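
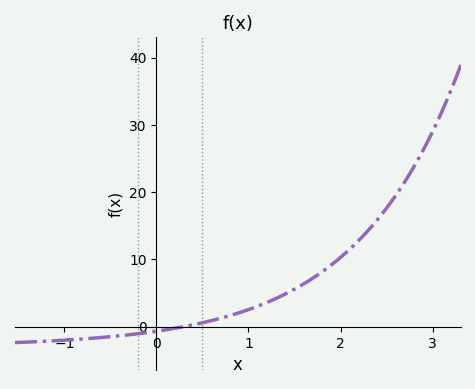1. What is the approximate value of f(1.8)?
8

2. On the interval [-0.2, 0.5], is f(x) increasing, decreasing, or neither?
increasing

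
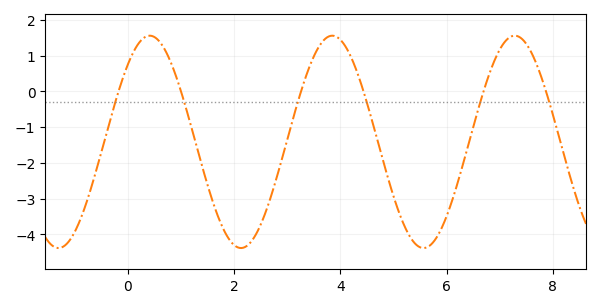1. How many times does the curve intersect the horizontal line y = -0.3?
6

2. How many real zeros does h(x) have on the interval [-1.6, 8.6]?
6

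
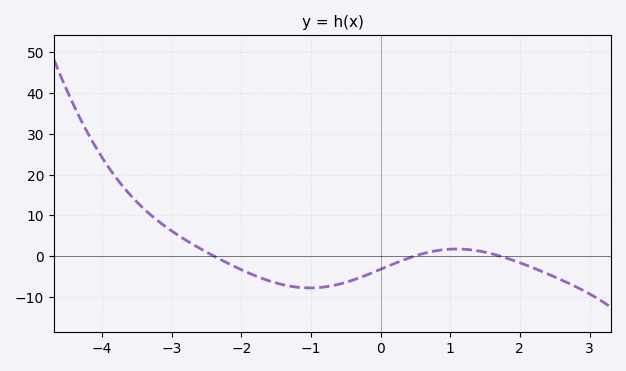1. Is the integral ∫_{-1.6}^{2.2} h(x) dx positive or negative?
negative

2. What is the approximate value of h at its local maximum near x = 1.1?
1.74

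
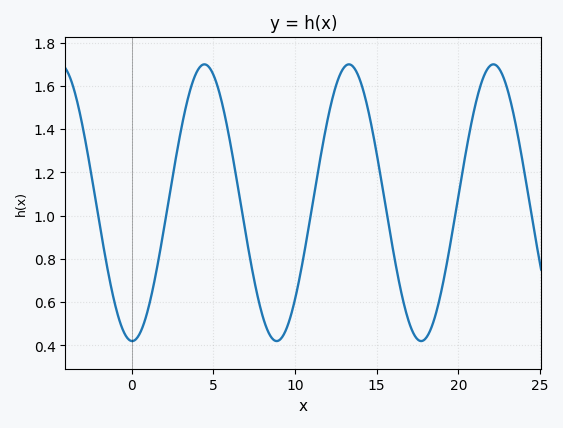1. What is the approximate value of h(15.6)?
1.02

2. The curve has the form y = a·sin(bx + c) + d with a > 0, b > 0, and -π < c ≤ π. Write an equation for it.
y = 0.64sin(0.71x - 1.6) + 1.06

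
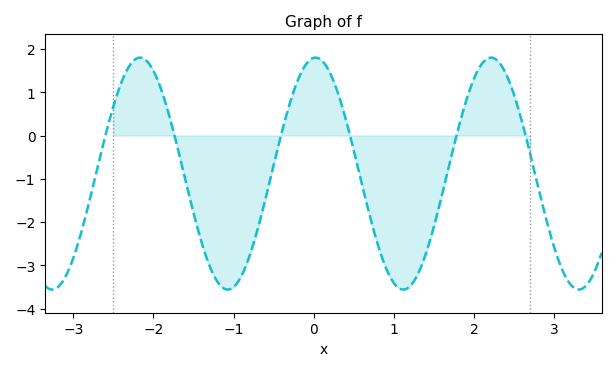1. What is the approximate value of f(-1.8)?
0.437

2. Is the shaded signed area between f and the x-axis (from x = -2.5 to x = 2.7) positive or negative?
negative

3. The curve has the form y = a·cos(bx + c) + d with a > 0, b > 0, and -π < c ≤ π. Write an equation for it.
y = 2.68cos(2.87x - 0.06) - 0.88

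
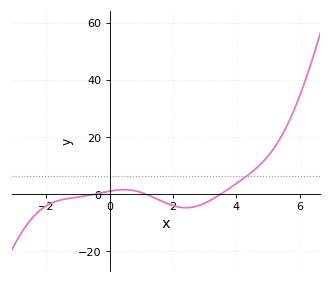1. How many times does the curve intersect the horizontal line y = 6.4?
1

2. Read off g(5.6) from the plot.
23.9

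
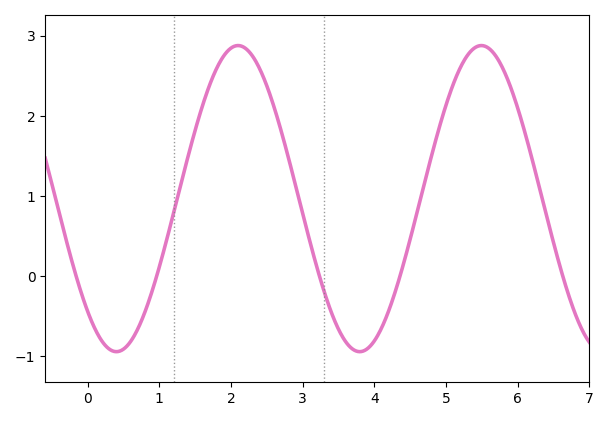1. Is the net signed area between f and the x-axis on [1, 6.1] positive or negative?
positive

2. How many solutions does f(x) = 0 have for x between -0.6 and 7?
5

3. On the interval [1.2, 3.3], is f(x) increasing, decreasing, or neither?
neither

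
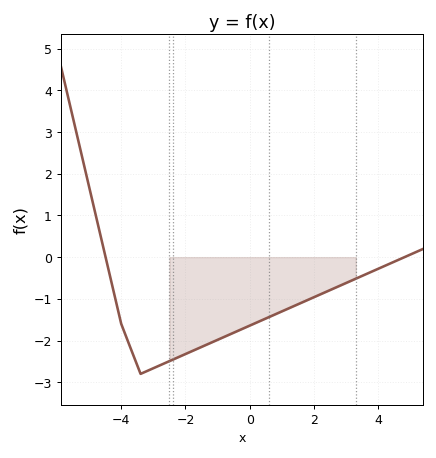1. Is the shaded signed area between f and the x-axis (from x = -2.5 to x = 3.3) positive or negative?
negative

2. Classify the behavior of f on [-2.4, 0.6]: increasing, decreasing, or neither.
increasing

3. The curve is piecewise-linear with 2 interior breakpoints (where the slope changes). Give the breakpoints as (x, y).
(-4, -1.6); (-3.4, -2.8)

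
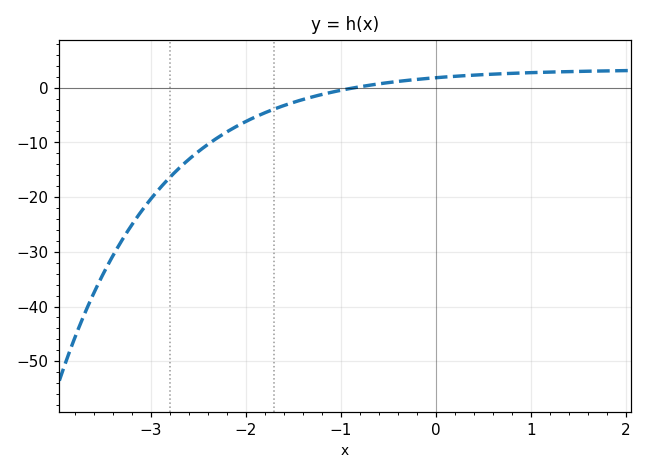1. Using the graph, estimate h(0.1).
2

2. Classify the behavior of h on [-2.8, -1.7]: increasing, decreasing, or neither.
increasing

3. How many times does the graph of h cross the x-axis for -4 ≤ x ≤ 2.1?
1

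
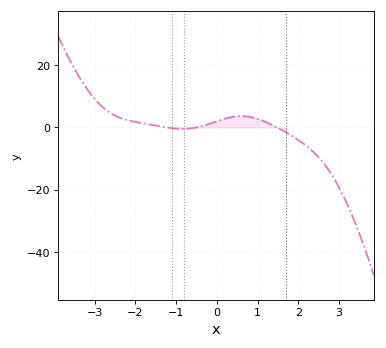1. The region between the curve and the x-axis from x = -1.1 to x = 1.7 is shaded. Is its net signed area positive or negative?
positive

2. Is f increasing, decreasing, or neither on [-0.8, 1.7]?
neither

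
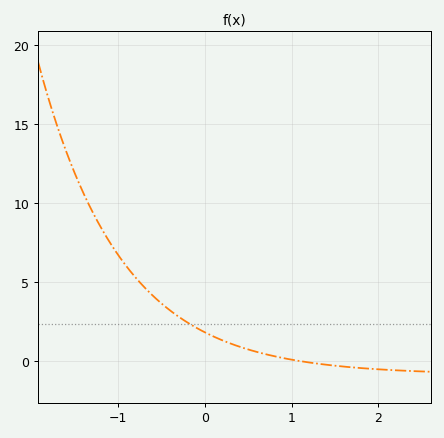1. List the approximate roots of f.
1.1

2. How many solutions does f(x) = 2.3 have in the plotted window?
1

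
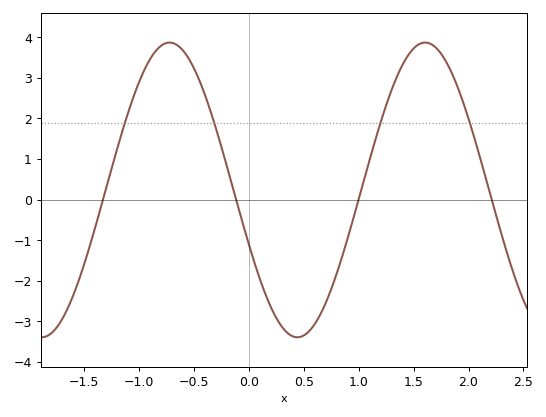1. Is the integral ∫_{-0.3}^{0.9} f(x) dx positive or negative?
negative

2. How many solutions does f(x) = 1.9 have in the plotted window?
4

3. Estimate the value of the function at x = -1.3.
0.279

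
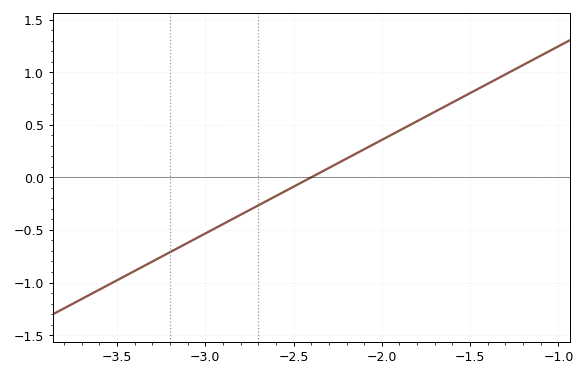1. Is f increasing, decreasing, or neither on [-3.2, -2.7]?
increasing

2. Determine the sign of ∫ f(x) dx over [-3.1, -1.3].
positive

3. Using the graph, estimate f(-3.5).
-0.979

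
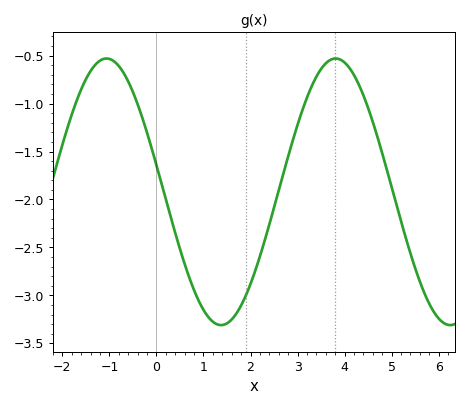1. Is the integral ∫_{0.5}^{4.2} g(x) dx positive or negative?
negative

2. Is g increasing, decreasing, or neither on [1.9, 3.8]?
increasing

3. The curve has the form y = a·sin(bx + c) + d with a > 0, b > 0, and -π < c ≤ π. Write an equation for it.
y = 1.39sin(1.29x + 2.94) - 1.92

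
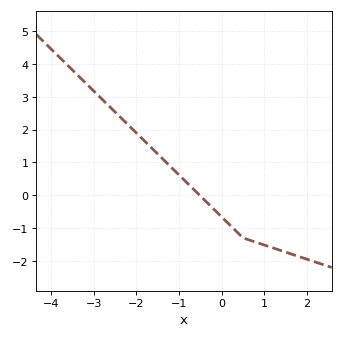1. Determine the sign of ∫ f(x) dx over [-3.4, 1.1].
positive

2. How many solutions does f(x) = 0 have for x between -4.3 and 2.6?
1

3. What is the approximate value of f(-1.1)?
0.7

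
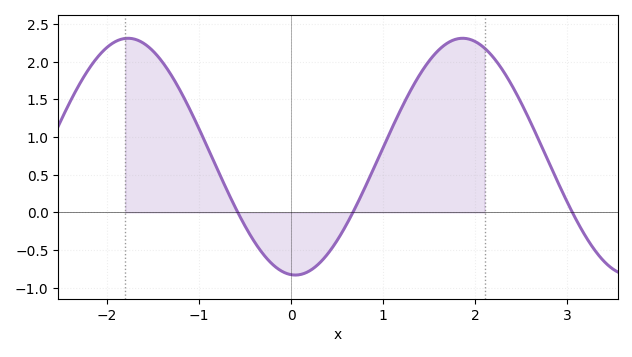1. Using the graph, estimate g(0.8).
0.35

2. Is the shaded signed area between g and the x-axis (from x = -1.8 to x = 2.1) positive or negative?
positive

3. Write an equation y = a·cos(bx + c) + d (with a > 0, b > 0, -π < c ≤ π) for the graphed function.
y = 1.57cos(1.7x + 3.1) + 0.74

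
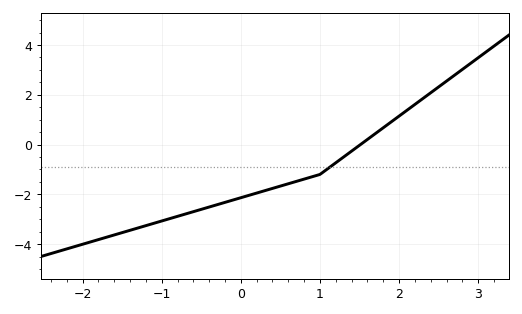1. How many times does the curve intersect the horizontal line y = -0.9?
1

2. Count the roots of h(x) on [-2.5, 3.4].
1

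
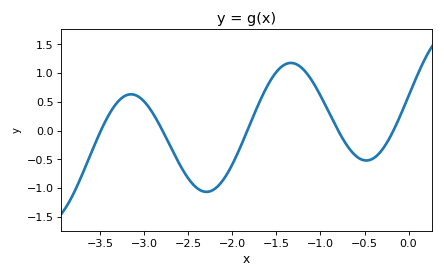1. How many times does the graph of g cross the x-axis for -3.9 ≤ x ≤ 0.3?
5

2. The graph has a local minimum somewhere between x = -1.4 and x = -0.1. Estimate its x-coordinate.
-0.5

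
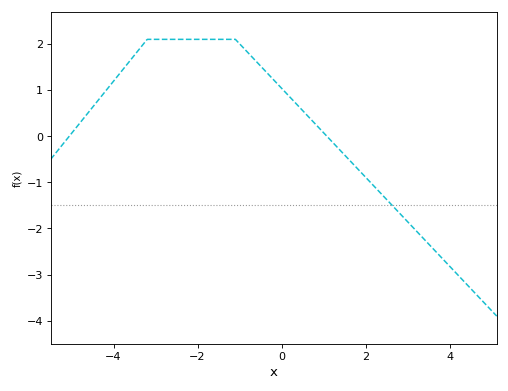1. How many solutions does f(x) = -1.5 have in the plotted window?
1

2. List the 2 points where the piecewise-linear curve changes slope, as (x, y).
(-3.2, 2.1); (-1.1, 2.1)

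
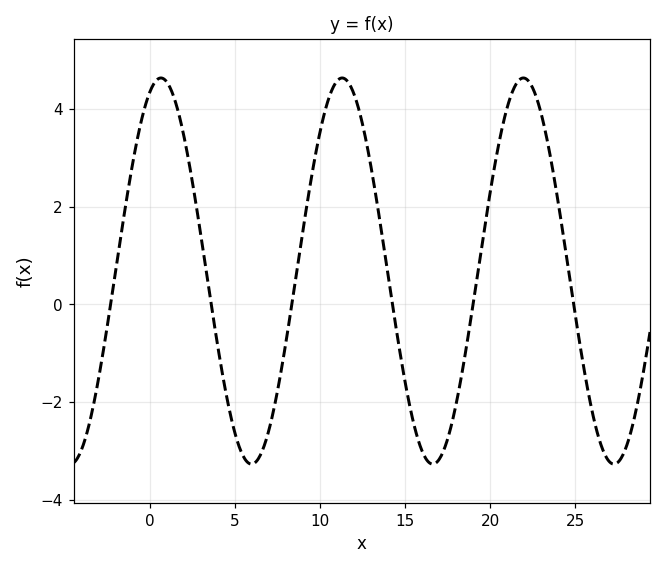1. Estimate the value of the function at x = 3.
1.4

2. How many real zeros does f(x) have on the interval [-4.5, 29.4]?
6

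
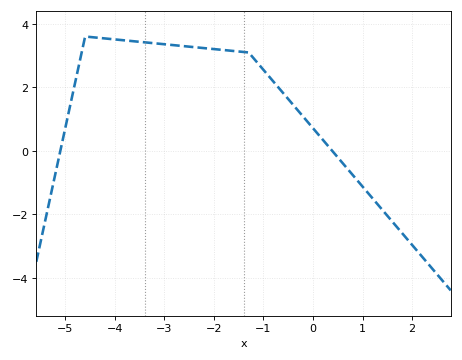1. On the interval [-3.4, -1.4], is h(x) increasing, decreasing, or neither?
decreasing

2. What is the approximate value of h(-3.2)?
3.39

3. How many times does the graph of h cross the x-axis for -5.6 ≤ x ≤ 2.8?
2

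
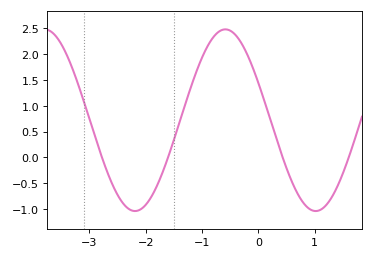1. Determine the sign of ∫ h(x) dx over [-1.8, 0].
positive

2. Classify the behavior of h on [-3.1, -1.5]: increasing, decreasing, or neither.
neither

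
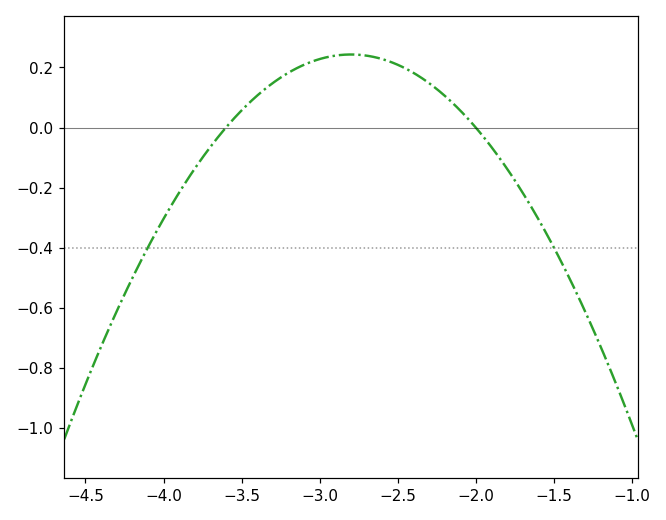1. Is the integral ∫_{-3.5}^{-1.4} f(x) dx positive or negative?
positive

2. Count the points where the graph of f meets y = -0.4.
2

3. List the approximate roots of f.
-3.6, -2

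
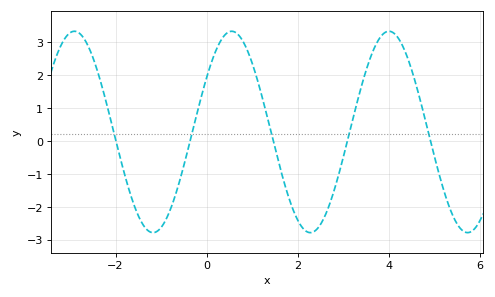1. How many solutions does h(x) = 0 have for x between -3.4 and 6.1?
5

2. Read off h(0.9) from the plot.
2.7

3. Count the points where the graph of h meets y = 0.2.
5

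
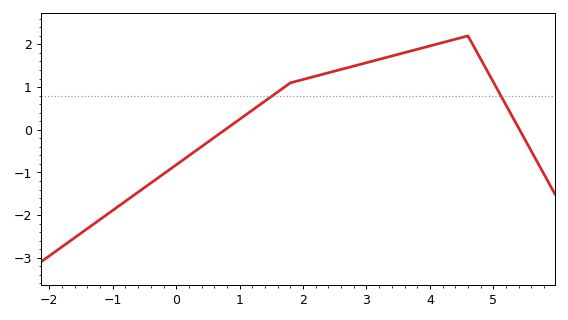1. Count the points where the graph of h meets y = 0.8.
2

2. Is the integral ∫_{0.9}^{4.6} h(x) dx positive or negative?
positive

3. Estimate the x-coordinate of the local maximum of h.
4.6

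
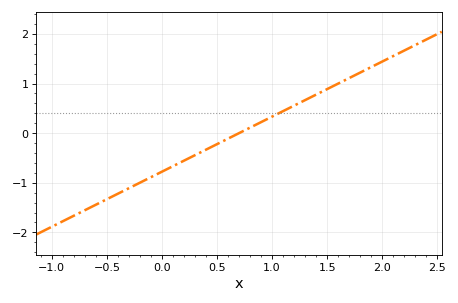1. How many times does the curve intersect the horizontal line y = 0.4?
1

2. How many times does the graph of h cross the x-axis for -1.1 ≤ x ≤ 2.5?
1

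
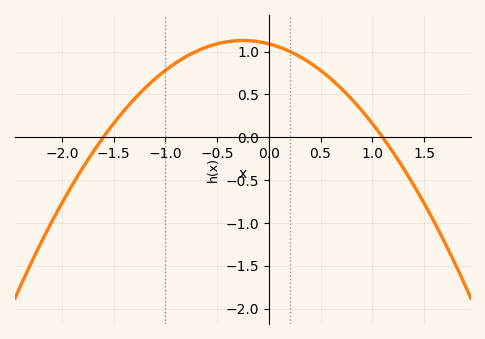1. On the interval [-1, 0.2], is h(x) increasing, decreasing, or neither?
neither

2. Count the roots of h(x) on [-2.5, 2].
2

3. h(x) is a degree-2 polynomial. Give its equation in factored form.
y = -0.62(x + 1.6)(x - 1.1)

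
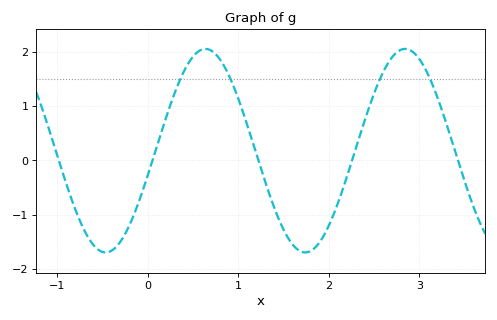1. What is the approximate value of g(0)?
-0.3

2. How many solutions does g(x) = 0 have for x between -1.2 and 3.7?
5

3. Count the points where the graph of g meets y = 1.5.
4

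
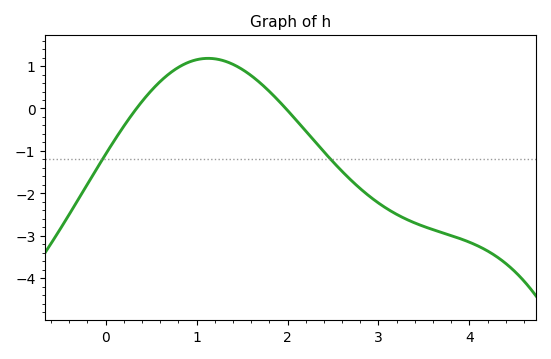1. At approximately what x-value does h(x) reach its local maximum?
1.13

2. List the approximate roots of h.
0.34, 1.98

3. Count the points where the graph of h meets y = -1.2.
2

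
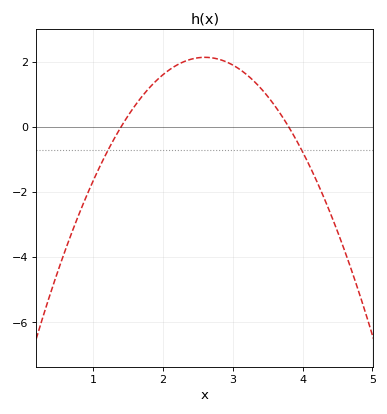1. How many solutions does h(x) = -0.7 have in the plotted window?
2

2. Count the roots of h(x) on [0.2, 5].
2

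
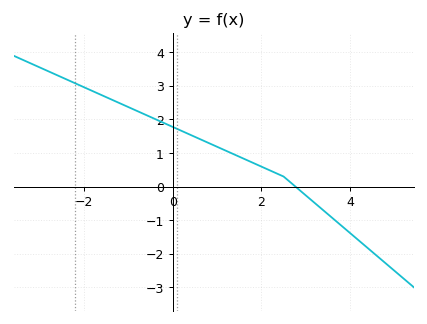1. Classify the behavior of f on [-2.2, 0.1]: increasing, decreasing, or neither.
decreasing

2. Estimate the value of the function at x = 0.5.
1.48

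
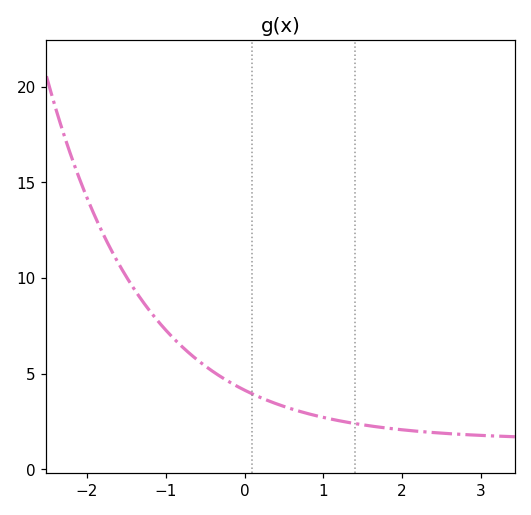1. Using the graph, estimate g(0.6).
3.14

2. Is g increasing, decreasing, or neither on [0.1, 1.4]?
decreasing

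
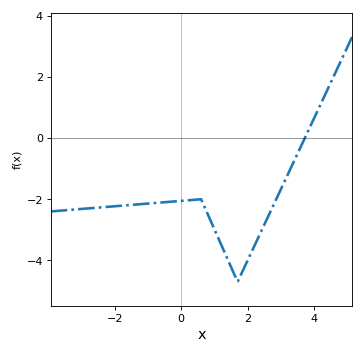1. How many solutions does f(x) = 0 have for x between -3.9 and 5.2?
1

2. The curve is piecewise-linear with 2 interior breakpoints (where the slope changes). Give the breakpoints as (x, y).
(0.6, -2); (1.7, -4.7)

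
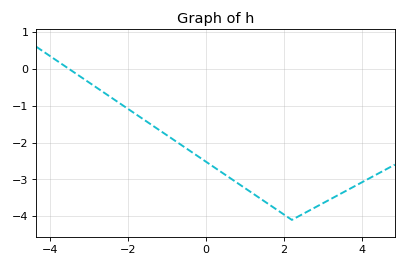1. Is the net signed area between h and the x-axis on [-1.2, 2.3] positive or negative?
negative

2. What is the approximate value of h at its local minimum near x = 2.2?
-4.1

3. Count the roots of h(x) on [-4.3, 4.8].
1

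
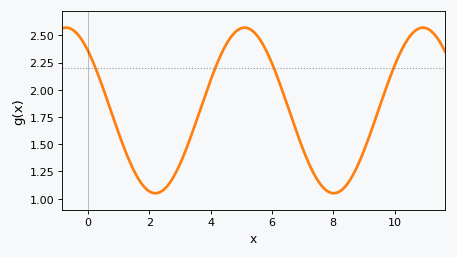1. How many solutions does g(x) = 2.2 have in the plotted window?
4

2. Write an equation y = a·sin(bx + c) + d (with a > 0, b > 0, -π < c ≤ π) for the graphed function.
y = 0.76sin(1.08x + 2.34) + 1.81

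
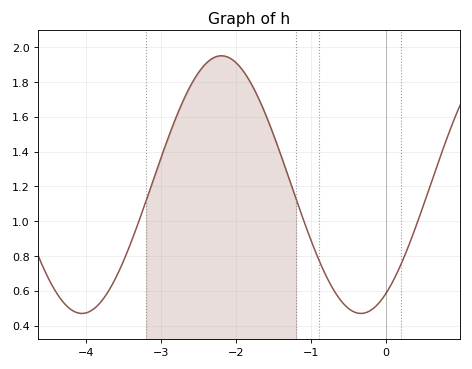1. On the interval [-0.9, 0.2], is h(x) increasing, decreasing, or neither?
neither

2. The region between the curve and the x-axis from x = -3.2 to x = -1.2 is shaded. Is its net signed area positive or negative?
positive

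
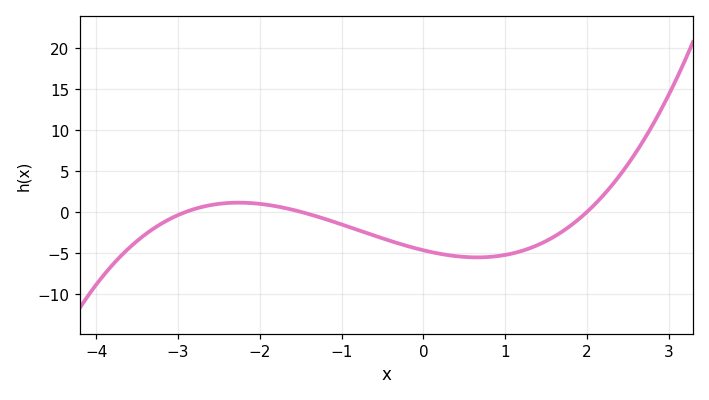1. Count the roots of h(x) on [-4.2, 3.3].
3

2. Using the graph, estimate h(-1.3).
-0.57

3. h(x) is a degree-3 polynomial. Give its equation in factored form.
y = 0.54(x + 2.9)(x + 1.5)(x - 2)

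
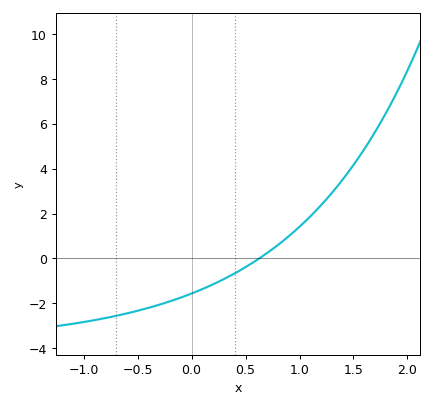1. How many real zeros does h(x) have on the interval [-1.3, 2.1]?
1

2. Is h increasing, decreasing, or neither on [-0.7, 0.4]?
increasing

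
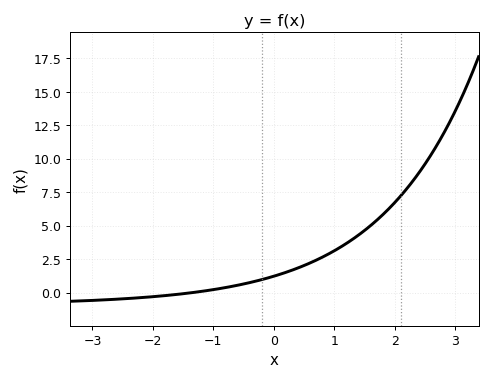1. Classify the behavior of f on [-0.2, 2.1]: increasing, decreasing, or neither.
increasing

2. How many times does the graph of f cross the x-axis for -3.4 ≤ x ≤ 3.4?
1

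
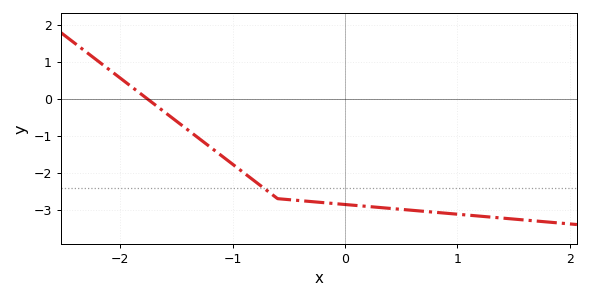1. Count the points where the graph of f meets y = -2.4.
1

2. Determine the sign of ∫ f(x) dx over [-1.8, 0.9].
negative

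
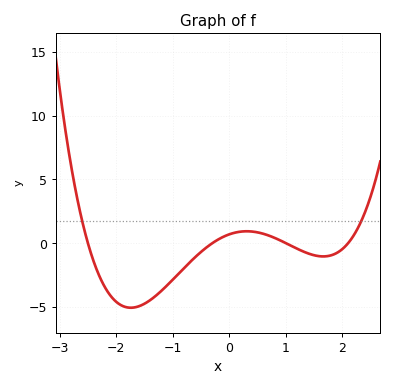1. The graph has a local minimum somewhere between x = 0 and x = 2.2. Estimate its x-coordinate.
1.66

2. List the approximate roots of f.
-2.5, -0.3, 1, 2.1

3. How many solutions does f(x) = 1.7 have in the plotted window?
2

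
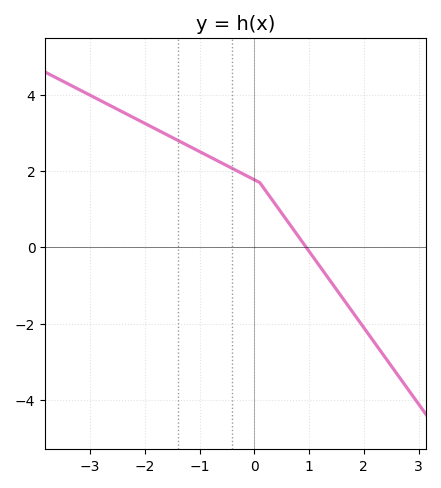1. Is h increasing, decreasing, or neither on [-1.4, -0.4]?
decreasing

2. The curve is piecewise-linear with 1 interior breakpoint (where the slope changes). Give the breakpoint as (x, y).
(0.1, 1.7)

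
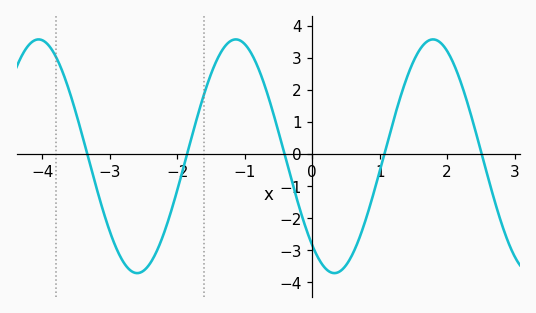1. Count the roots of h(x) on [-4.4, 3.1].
5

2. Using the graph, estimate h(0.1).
-3.3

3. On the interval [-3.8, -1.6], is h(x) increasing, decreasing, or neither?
neither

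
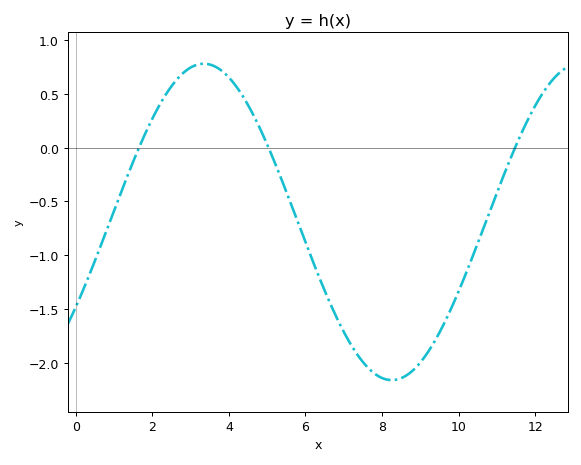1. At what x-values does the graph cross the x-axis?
1.6, 5, 11.4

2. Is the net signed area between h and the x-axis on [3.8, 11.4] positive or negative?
negative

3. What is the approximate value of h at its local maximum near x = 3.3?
0.8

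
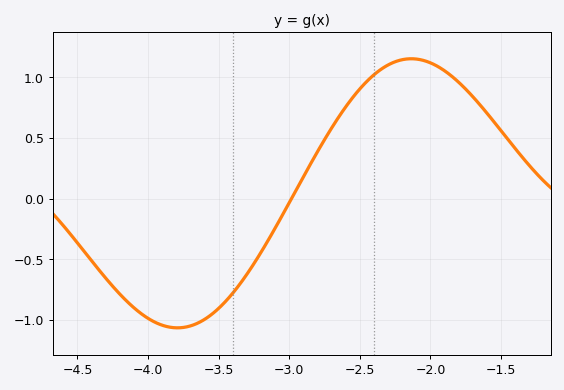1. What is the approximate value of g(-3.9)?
-1.05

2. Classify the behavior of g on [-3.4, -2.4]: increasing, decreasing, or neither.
increasing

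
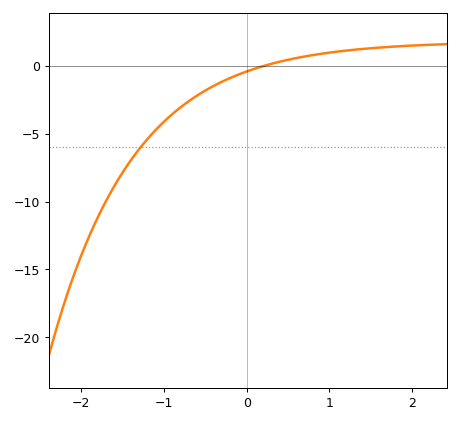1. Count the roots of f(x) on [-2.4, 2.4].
1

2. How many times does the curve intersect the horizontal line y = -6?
1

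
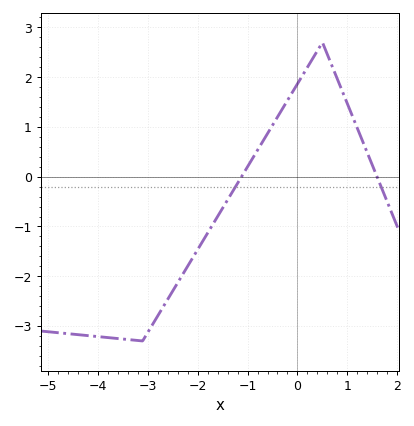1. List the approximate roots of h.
-1.1, 1.6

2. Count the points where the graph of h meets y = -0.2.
2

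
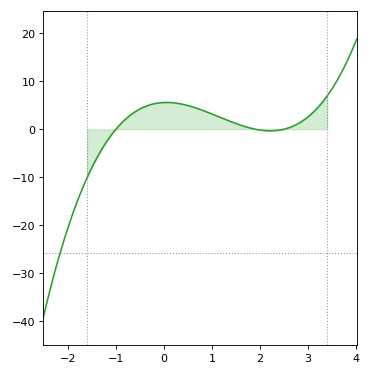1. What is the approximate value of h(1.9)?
0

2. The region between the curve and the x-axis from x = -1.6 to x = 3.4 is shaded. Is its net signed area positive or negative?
positive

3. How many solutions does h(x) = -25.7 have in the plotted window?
1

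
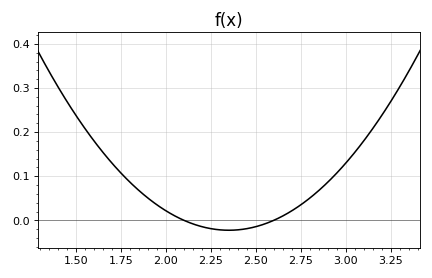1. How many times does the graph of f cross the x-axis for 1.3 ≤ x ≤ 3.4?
2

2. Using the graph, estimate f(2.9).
0.086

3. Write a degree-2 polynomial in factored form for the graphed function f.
y = 0.36(x - 2.1)(x - 2.6)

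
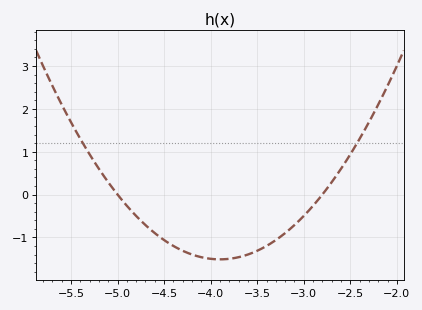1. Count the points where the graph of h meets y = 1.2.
2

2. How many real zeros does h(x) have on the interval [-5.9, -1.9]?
2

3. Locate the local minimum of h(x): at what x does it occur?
-3.9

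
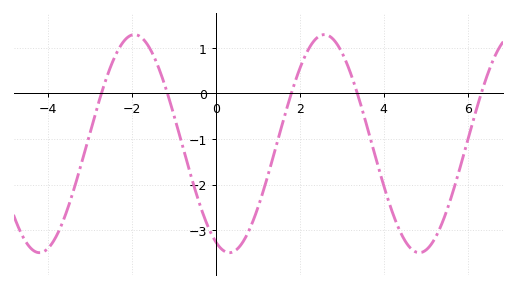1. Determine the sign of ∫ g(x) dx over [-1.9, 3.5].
negative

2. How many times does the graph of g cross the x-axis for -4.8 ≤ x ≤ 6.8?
5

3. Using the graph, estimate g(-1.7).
1.2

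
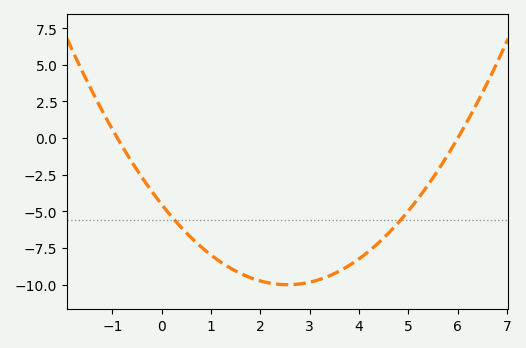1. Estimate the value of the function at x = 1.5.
-9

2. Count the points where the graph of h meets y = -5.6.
2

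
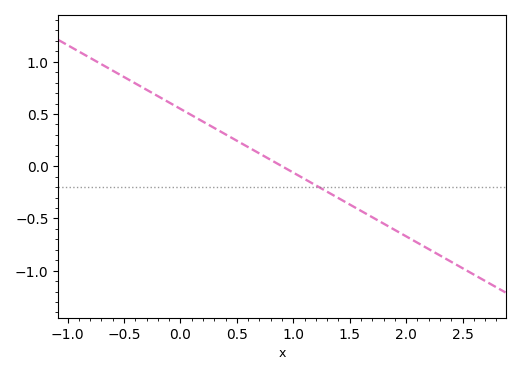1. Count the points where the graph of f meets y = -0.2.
1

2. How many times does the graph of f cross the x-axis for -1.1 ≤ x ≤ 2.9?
1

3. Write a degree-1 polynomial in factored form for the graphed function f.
y = -0.61(x - 0.9)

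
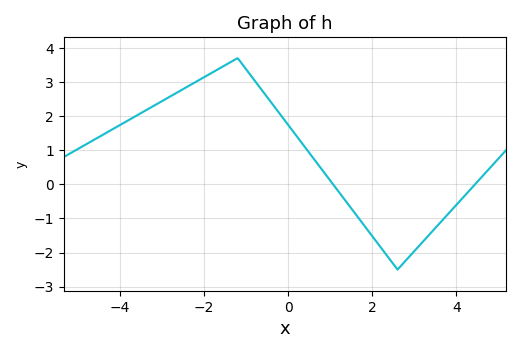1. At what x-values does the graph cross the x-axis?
1.07, 4.44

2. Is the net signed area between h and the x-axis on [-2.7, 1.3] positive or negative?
positive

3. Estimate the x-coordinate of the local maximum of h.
-1.2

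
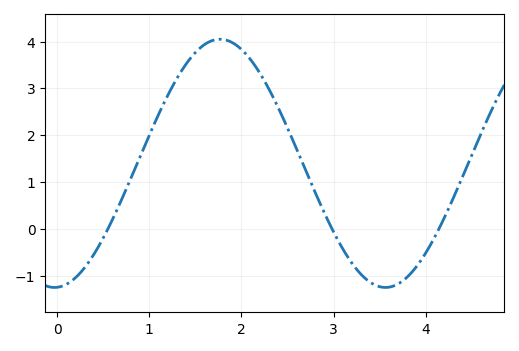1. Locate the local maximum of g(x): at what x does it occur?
1.77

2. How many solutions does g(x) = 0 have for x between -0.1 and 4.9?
3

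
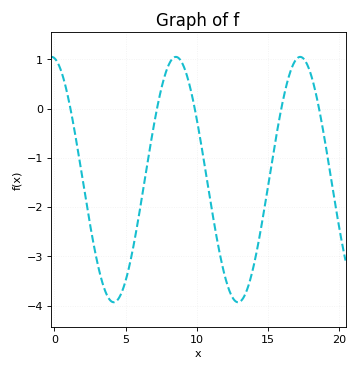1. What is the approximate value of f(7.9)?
0.796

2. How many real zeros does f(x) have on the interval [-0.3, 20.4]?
5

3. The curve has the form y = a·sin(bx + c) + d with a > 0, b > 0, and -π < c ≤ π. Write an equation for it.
y = 2.49sin(0.72x + 1.71) - 1.44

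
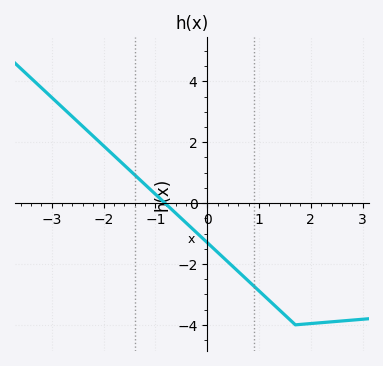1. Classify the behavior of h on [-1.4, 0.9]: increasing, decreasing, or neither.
decreasing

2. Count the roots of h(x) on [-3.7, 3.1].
1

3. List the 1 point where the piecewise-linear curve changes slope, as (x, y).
(1.7, -4)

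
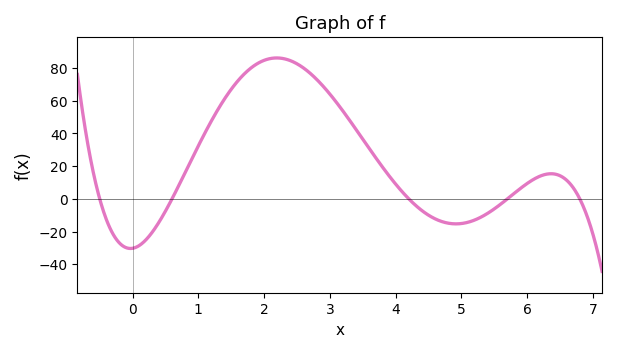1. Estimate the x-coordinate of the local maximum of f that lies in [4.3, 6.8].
6.4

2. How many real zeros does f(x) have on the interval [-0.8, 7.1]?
5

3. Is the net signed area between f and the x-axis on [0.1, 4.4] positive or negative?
positive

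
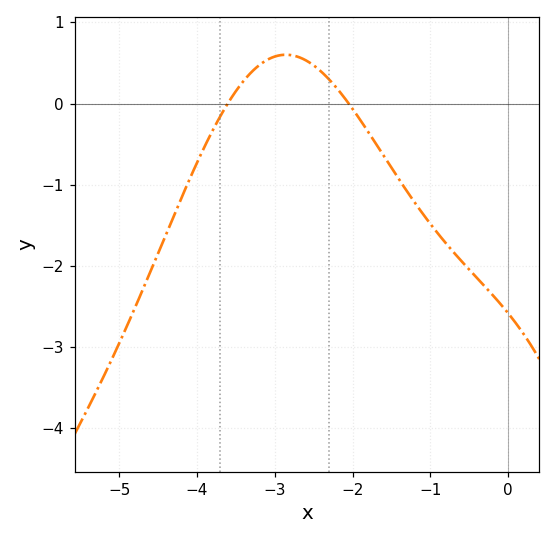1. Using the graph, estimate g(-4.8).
-2.5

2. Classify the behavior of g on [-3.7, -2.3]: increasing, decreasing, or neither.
neither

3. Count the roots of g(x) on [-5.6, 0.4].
2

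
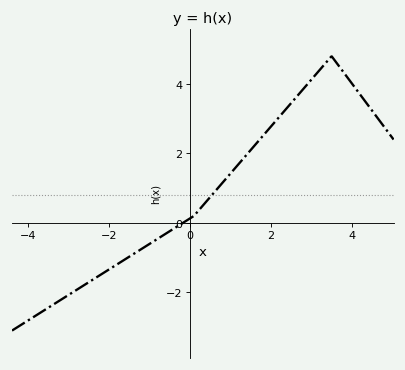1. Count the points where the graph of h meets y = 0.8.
1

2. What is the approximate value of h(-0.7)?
-0.4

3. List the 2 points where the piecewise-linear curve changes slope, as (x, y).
(0.1, 0.2); (3.5, 4.8)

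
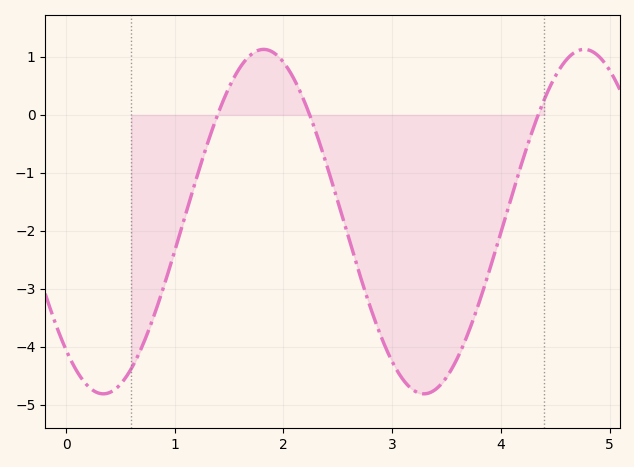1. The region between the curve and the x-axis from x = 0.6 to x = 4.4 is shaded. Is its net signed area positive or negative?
negative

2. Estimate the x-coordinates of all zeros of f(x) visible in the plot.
1.4, 2.2, 4.3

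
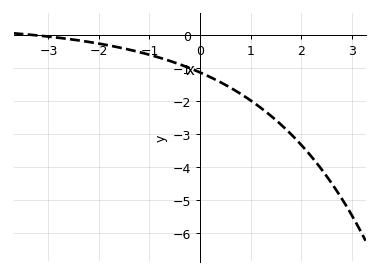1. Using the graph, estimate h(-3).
-0.045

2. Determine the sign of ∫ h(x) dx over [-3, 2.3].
negative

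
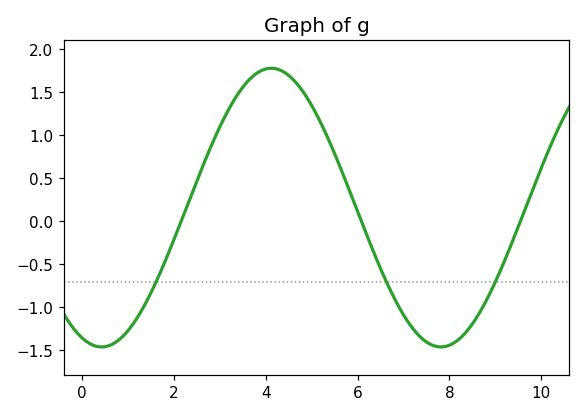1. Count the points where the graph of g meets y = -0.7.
3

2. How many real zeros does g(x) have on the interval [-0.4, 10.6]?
3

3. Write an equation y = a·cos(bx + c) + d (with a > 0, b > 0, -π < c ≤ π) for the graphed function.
y = 1.62cos(0.85x + 2.8) + 0.16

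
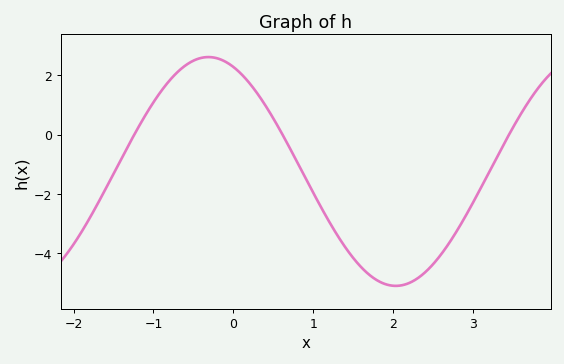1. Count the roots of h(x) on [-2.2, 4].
3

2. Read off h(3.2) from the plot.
-1.2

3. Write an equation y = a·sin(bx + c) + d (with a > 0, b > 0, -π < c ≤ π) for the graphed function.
y = 3.85sin(1.3x + 2) - 1.24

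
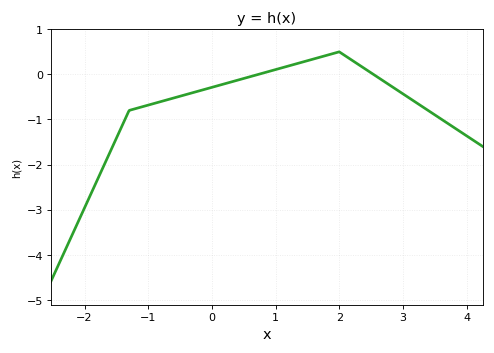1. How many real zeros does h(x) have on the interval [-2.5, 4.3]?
2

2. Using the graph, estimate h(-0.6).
-0.5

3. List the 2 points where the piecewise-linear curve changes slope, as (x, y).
(-1.3, -0.8); (2, 0.5)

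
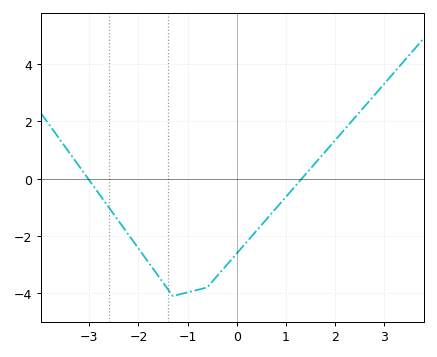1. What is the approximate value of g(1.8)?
1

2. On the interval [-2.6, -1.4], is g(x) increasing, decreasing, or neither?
decreasing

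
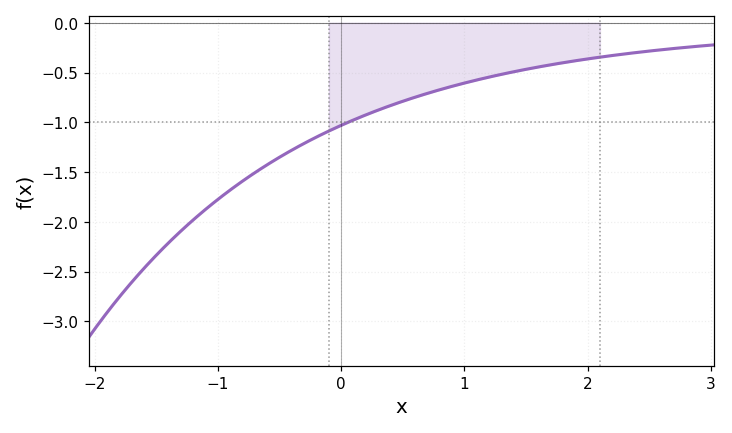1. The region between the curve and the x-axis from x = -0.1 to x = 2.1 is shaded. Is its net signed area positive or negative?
negative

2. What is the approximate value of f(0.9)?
-0.638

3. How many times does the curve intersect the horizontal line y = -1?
1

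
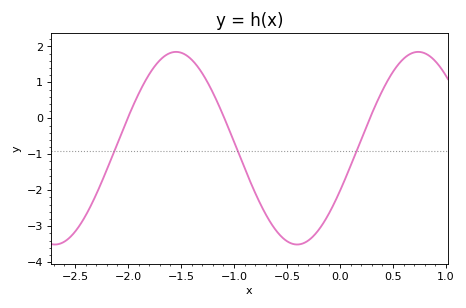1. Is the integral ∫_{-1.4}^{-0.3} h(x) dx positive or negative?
negative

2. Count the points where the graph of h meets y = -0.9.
3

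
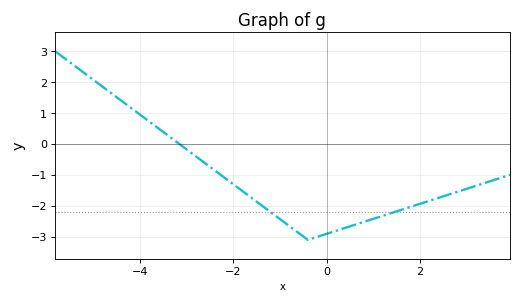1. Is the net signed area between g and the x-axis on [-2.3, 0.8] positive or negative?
negative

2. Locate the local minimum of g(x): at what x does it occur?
-0.4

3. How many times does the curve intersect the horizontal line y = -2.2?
2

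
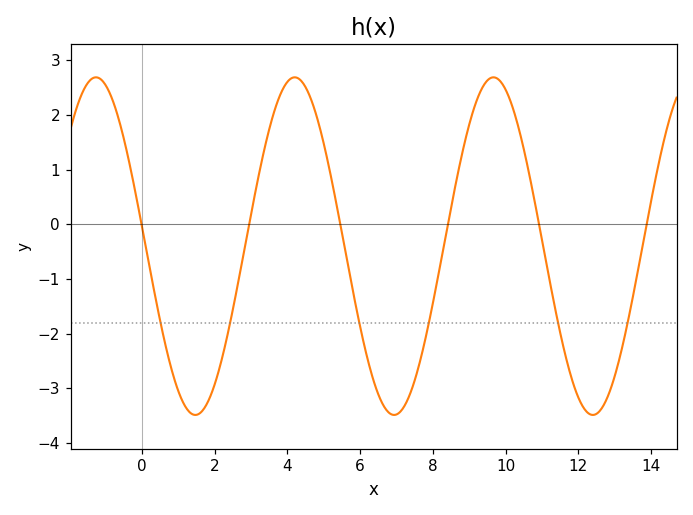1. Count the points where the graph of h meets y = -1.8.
6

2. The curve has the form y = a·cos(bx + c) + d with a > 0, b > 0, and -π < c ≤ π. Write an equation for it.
y = 3.09cos(1.15x + 1.45) - 0.4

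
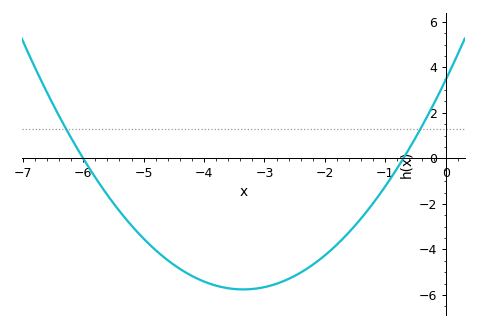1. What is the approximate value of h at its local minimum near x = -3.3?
-5.8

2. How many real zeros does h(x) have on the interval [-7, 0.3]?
2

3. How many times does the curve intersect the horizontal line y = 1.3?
2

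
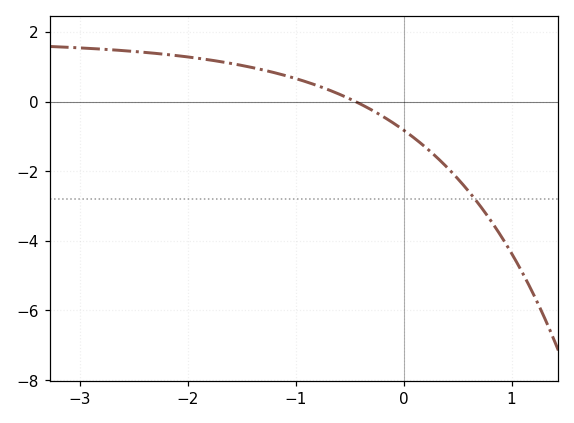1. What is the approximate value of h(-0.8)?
0.4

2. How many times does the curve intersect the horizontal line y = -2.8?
1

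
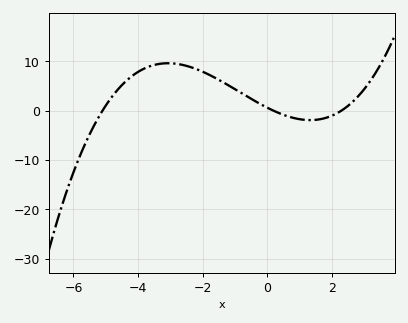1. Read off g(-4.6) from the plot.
4.47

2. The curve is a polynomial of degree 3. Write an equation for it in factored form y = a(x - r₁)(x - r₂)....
y = 0.27(x + 5.1)(x - 0.2)(x - 2.3)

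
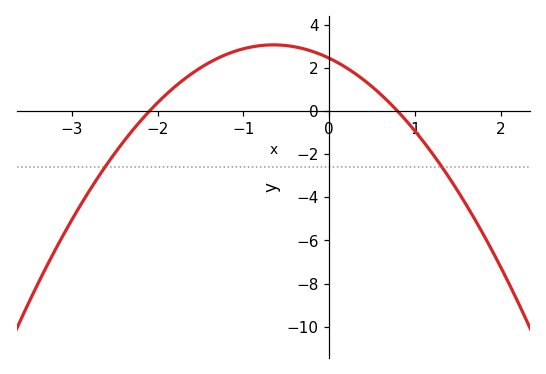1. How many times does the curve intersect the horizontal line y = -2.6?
2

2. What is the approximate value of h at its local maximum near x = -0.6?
3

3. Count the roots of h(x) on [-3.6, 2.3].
2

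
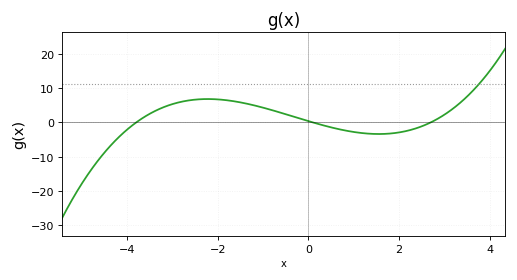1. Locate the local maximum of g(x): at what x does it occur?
-2.22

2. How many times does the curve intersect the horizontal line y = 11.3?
1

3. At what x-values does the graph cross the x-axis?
-3.8, 0.1, 2.7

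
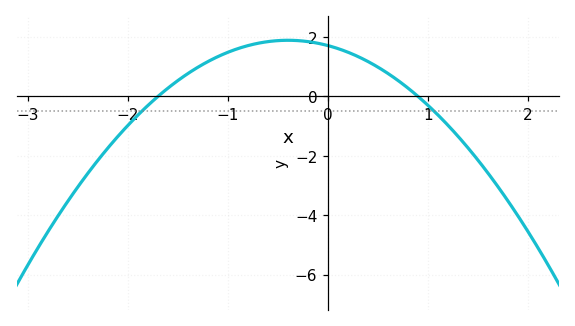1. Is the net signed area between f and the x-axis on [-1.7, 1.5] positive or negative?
positive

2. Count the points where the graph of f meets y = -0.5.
2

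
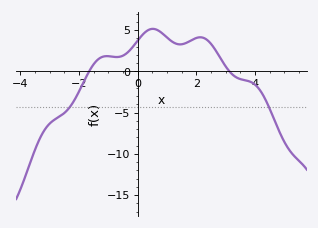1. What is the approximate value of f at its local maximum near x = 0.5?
5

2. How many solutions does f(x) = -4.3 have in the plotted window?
2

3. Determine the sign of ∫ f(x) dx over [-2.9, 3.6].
positive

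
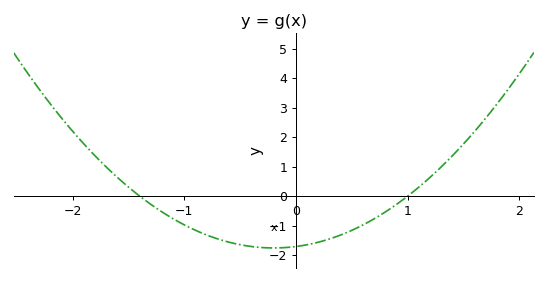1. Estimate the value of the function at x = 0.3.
-1.5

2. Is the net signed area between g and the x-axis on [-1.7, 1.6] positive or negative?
negative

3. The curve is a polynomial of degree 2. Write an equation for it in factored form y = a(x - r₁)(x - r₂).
y = 1.22(x + 1.4)(x - 1)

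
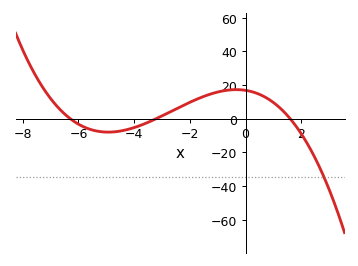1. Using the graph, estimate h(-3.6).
-2.92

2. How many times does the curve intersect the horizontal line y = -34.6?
1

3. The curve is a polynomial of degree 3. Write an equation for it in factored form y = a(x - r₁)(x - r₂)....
y = -0.52(x + 6.3)(x + 3.2)(x - 1.6)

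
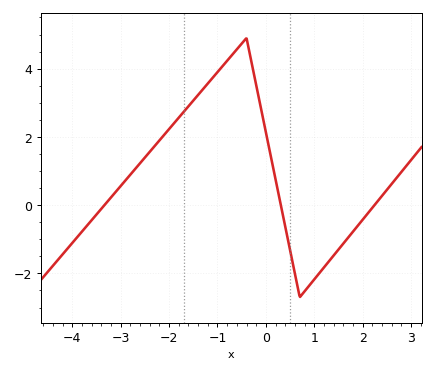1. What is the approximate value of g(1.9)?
-0.6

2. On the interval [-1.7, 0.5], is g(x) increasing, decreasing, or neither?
neither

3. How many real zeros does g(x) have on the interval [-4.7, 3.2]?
3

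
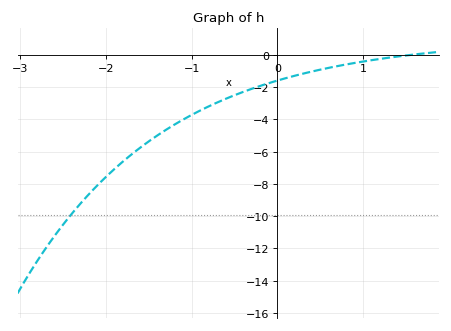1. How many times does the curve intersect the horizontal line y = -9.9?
1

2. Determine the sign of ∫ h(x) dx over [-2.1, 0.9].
negative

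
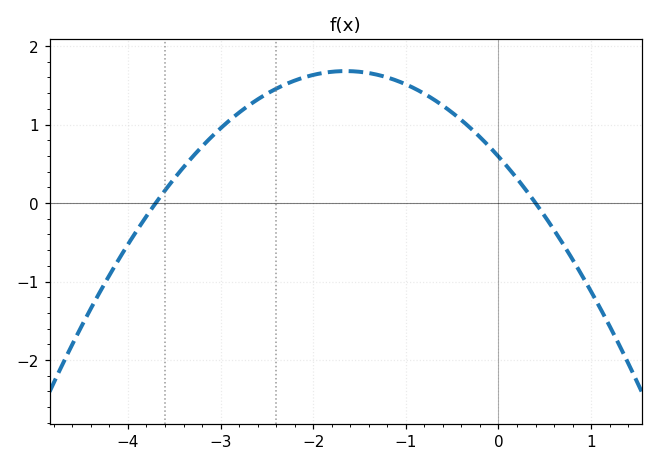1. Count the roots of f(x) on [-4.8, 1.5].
2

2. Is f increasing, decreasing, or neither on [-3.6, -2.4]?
increasing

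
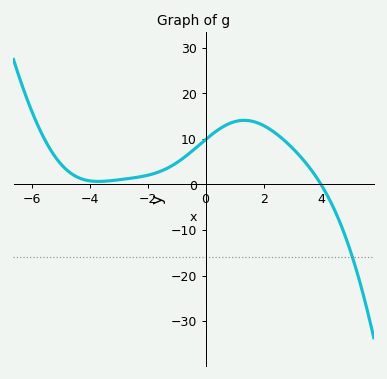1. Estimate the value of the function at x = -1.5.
3.04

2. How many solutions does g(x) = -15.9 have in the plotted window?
1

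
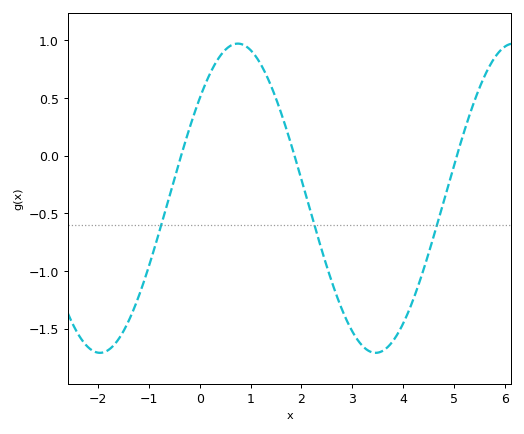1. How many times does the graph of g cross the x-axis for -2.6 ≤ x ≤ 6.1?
3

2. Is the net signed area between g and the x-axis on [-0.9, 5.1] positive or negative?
negative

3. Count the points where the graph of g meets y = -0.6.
3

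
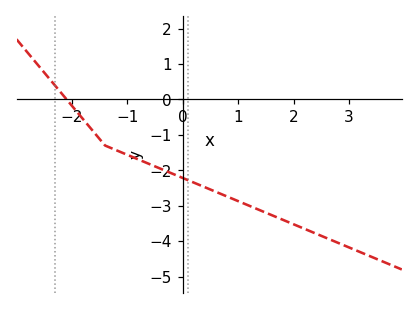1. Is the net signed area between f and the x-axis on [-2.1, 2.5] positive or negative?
negative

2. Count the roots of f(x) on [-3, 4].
1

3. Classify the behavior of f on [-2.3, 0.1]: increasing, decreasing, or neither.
decreasing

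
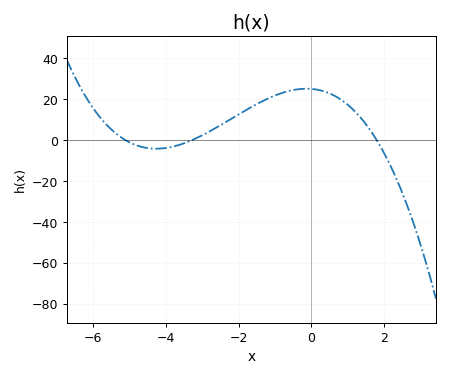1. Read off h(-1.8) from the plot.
14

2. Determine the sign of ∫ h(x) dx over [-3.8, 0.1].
positive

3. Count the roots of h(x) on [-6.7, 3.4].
3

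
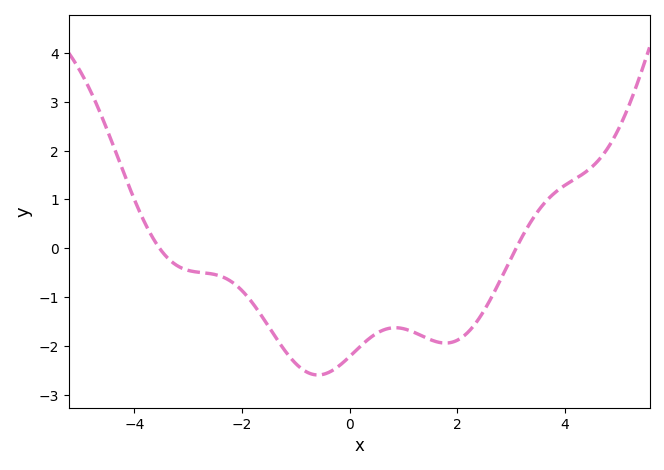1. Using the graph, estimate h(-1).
-2.4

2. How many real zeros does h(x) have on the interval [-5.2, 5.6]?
2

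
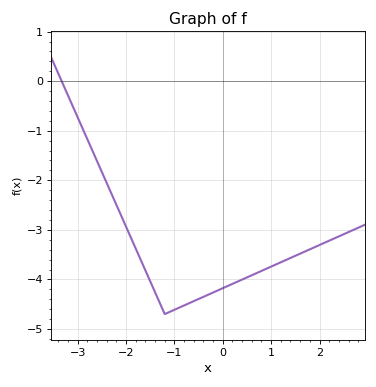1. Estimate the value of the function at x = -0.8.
-4.5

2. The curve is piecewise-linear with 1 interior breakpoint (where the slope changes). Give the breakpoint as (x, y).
(-1.2, -4.7)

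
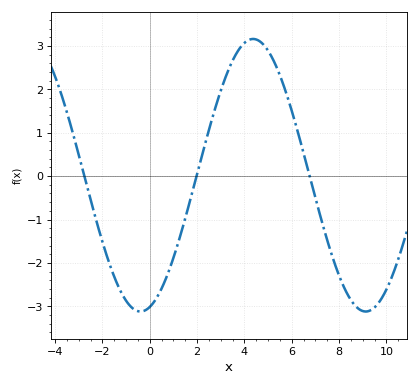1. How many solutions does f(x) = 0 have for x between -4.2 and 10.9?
3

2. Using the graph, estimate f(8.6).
-2.93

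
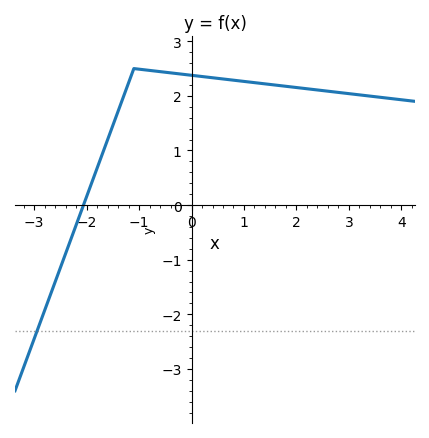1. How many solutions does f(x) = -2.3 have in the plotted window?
1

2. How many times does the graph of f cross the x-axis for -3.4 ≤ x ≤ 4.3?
1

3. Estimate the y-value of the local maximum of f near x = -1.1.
2.5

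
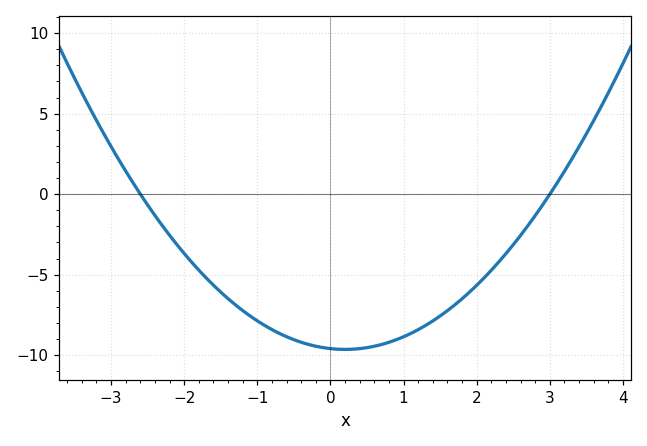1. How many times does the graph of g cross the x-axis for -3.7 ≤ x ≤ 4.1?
2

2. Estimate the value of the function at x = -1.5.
-6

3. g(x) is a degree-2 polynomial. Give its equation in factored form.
y = 1.23(x + 2.6)(x - 3)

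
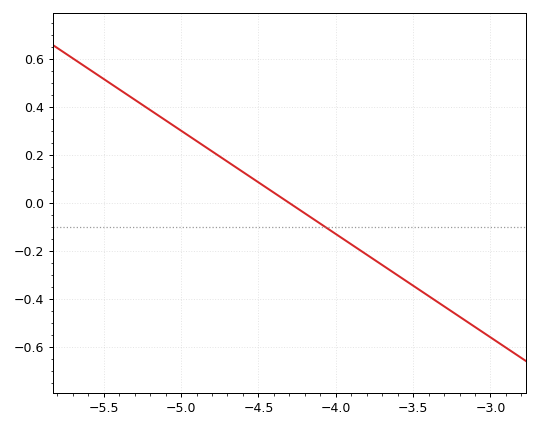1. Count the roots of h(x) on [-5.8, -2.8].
1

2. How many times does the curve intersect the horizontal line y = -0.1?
1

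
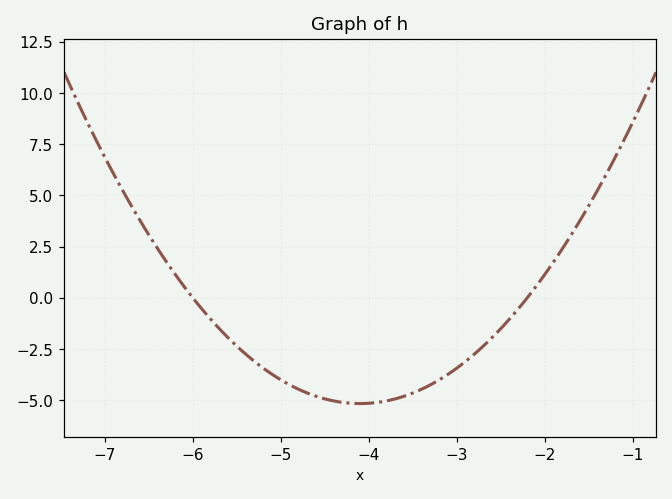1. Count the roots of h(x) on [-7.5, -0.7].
2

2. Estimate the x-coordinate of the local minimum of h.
-4.1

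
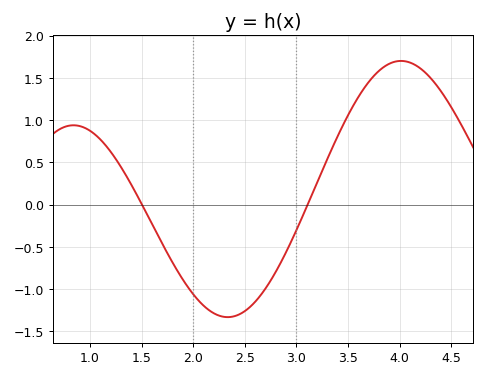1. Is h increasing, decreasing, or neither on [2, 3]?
neither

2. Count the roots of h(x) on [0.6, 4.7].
2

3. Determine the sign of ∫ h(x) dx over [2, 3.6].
negative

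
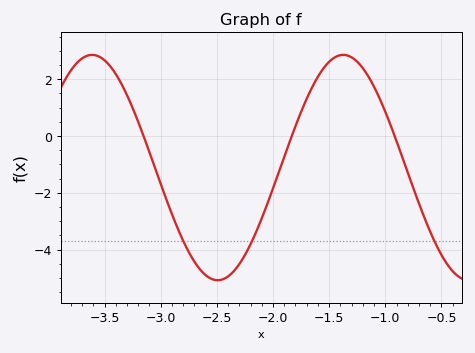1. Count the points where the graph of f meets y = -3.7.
3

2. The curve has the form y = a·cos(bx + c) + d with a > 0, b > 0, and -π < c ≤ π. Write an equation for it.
y = 3.97cos(2.8x - 2.4) - 1.11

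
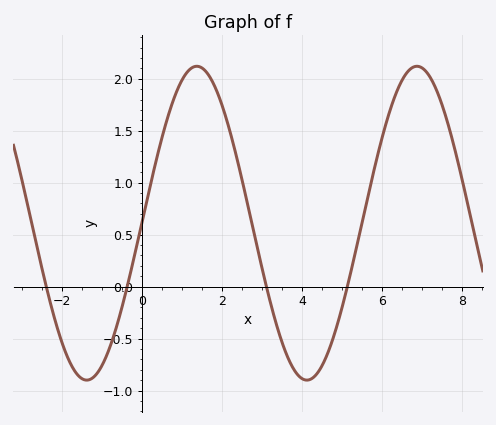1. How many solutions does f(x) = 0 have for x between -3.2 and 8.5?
4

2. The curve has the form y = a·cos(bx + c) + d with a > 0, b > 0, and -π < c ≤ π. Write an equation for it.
y = 1.51cos(1.1x - 1.6) + 0.61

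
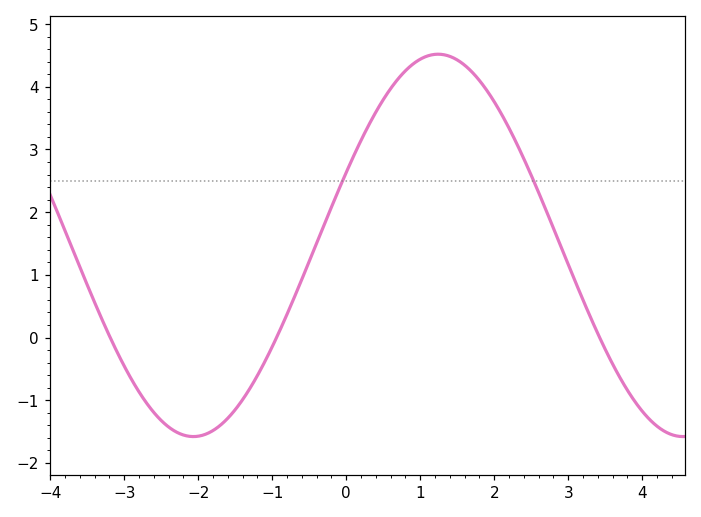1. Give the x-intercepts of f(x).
-3.19, -0.941, 3.42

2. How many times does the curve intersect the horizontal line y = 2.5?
2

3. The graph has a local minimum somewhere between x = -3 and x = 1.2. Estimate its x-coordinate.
-2.06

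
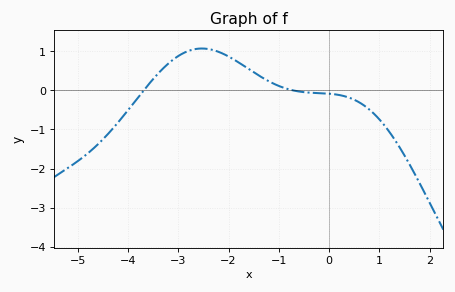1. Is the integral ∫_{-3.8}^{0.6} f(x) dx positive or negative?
positive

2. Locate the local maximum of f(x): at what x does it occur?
-2.53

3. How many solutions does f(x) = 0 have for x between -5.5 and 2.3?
2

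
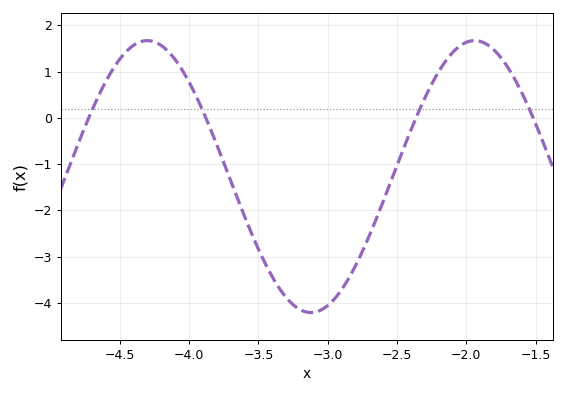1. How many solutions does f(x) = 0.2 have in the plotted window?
4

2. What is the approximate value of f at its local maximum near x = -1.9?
1.67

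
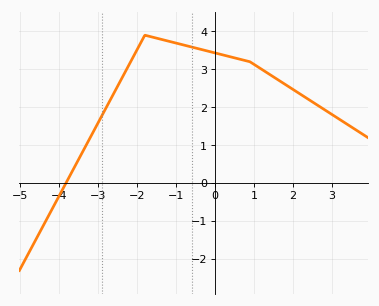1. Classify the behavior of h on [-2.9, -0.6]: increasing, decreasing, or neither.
neither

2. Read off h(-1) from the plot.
3.69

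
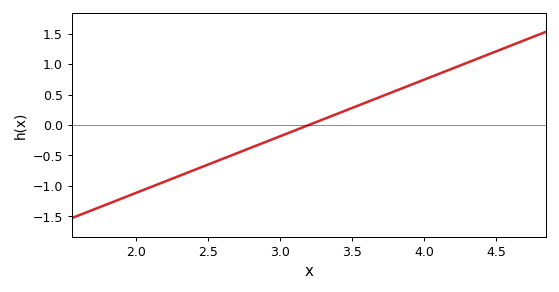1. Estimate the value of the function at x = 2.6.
-0.558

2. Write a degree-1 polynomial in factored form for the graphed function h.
y = 0.93(x - 3.2)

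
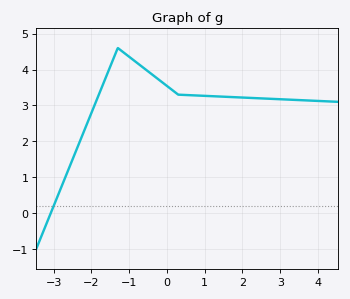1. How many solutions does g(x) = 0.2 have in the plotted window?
1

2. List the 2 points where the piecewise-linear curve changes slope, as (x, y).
(-1.3, 4.6); (0.3, 3.3)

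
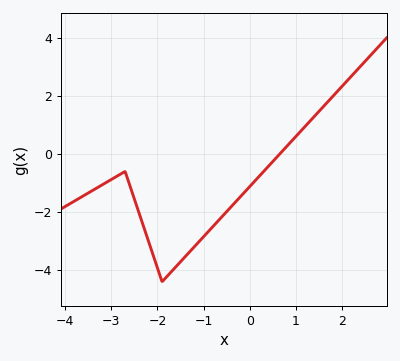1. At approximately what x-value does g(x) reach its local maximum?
-2.7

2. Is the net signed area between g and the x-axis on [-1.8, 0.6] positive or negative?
negative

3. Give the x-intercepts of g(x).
0.649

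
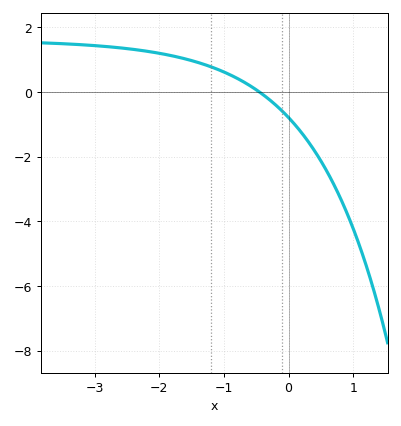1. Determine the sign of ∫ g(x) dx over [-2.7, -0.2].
positive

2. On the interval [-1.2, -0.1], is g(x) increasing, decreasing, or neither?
decreasing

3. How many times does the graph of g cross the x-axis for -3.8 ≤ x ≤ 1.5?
1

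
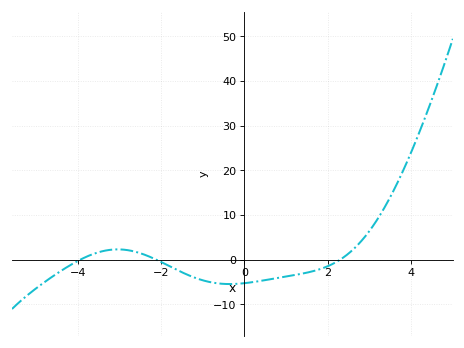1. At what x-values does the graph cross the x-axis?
-3.94, -2.12, 2.3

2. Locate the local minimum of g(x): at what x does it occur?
-0.351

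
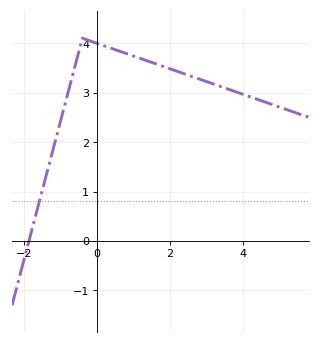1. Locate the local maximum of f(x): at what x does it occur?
-0.4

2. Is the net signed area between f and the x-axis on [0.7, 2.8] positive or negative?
positive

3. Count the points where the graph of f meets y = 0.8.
1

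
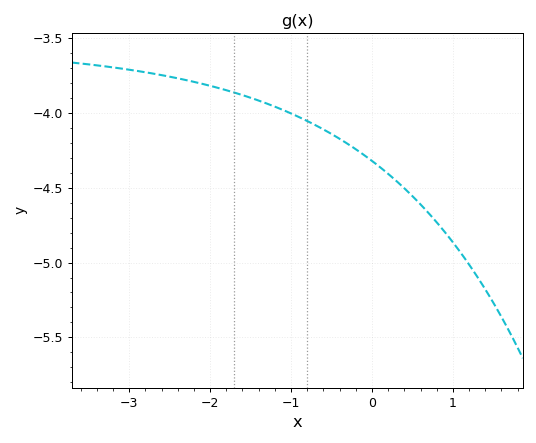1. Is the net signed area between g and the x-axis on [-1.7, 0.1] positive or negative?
negative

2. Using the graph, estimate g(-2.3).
-3.78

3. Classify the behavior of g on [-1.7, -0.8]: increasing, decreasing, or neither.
decreasing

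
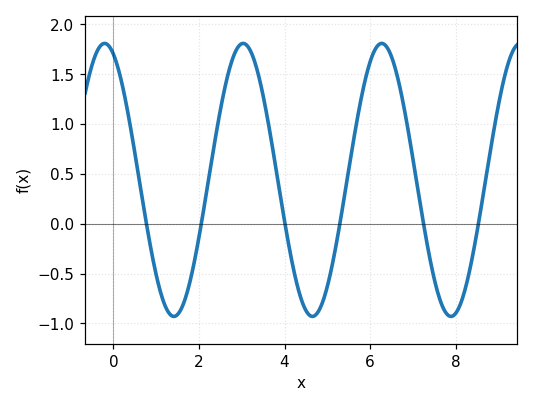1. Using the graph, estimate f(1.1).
-0.684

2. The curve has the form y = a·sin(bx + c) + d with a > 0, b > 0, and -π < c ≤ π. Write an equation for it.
y = 1.37sin(1.94x + 1.97) + 0.44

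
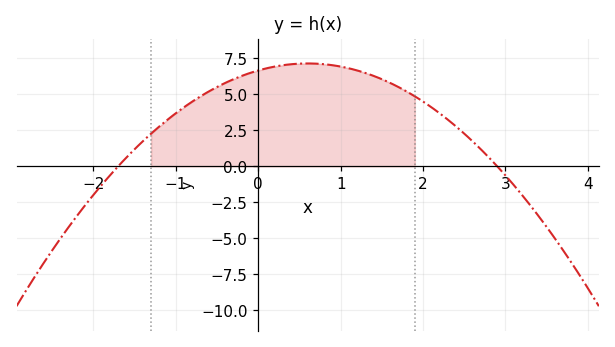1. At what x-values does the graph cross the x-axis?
-1.7, 2.9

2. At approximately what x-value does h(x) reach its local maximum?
0.6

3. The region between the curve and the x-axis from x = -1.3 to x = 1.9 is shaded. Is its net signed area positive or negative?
positive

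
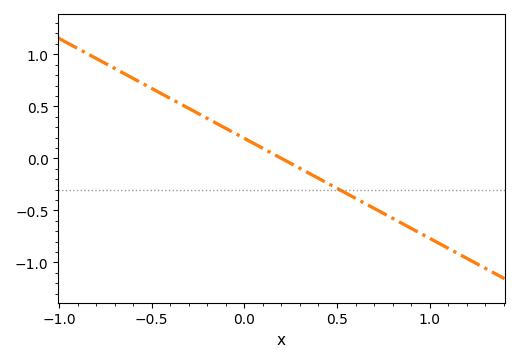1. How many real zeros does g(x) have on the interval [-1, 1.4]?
1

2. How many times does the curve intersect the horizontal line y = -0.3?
1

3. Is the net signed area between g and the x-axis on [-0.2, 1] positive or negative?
negative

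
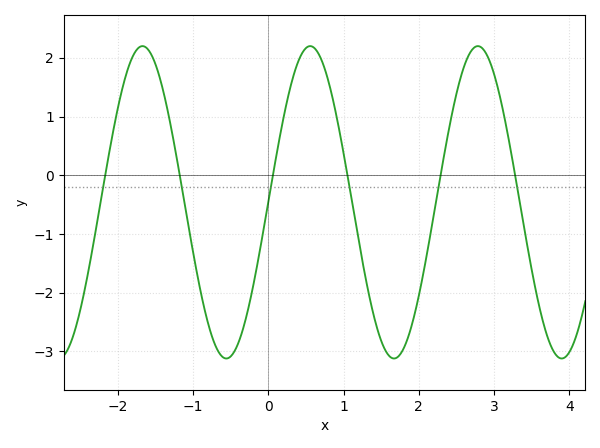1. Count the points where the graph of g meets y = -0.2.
6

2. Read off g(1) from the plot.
0.381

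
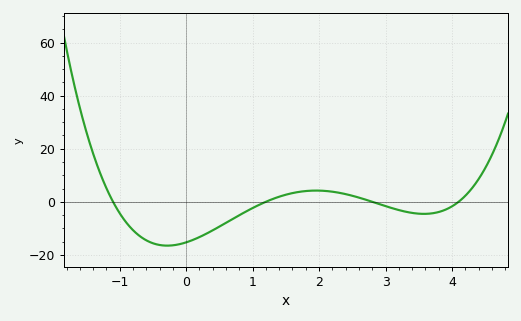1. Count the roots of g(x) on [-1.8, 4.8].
4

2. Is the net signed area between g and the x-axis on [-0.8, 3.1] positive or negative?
negative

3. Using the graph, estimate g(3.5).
-4.49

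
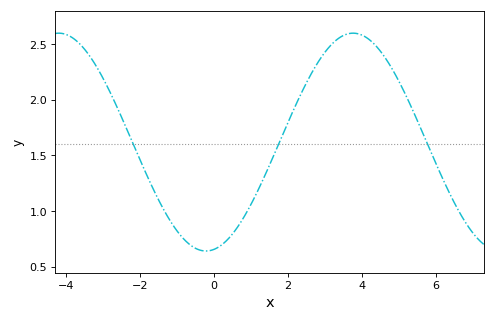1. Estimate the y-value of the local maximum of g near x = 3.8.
2.6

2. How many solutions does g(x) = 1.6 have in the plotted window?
3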